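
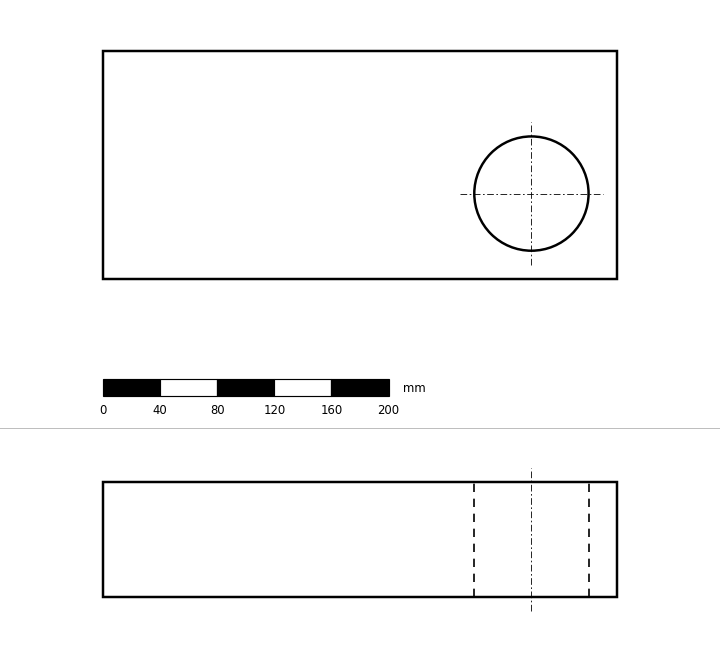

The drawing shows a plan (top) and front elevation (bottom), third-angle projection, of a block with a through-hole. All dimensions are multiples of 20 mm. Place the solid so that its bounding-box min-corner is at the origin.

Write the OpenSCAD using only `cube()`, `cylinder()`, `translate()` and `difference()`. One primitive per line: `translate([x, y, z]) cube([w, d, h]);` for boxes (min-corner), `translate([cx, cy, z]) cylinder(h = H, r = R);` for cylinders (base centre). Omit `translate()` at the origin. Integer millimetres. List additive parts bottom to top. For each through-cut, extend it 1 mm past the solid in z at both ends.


difference() {
  cube([360, 160, 80]);
  translate([300, 60, -1]) cylinder(h = 82, r = 40);
}


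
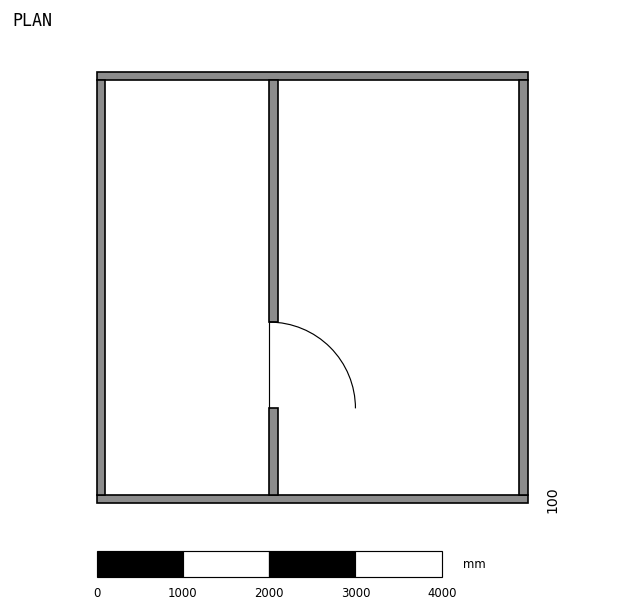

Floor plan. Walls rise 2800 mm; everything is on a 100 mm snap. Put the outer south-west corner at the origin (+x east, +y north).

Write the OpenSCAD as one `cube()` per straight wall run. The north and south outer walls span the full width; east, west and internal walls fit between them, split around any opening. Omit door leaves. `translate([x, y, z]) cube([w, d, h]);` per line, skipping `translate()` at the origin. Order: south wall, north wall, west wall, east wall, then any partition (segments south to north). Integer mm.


cube([5000, 100, 2800]);
translate([0, 4900, 0]) cube([5000, 100, 2800]);
translate([0, 100, 0]) cube([100, 4800, 2800]);
translate([4900, 100, 0]) cube([100, 4800, 2800]);
translate([2000, 100, 0]) cube([100, 1000, 2800]);
translate([2000, 2100, 0]) cube([100, 2800, 2800]);


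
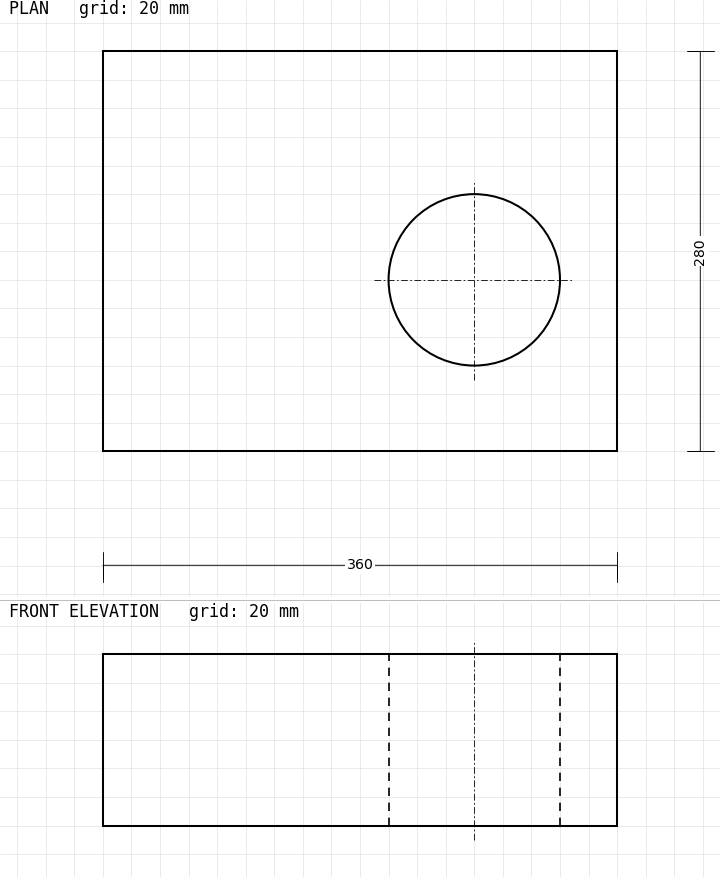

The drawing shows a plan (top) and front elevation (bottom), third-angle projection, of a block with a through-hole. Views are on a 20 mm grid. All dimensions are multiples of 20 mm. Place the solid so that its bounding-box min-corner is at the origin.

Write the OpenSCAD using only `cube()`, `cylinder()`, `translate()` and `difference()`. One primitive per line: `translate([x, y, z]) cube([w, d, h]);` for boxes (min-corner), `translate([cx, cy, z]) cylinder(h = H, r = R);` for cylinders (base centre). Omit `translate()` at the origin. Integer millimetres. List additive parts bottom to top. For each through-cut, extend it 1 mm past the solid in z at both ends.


difference() {
  cube([360, 280, 120]);
  translate([260, 120, -1]) cylinder(h = 122, r = 60);
}


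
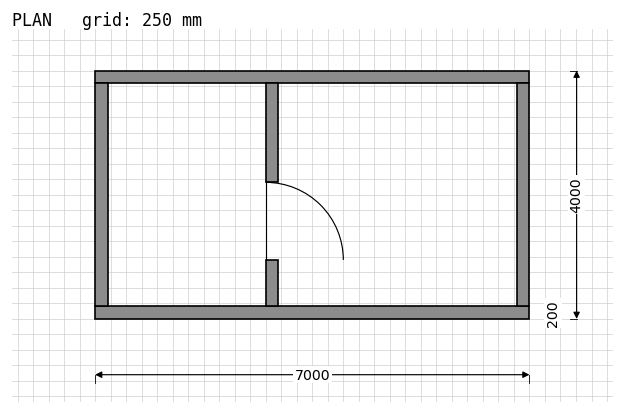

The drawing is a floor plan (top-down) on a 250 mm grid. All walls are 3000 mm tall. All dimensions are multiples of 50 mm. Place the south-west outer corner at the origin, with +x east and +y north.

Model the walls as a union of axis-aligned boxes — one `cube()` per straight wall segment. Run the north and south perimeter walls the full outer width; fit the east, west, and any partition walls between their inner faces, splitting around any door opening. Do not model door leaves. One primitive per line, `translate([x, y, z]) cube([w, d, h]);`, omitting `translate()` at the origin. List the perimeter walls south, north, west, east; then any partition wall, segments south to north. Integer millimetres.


cube([7000, 200, 3000]);
translate([0, 3800, 0]) cube([7000, 200, 3000]);
translate([0, 200, 0]) cube([200, 3600, 3000]);
translate([6800, 200, 0]) cube([200, 3600, 3000]);
translate([2750, 200, 0]) cube([200, 750, 3000]);
translate([2750, 2200, 0]) cube([200, 1600, 3000]);


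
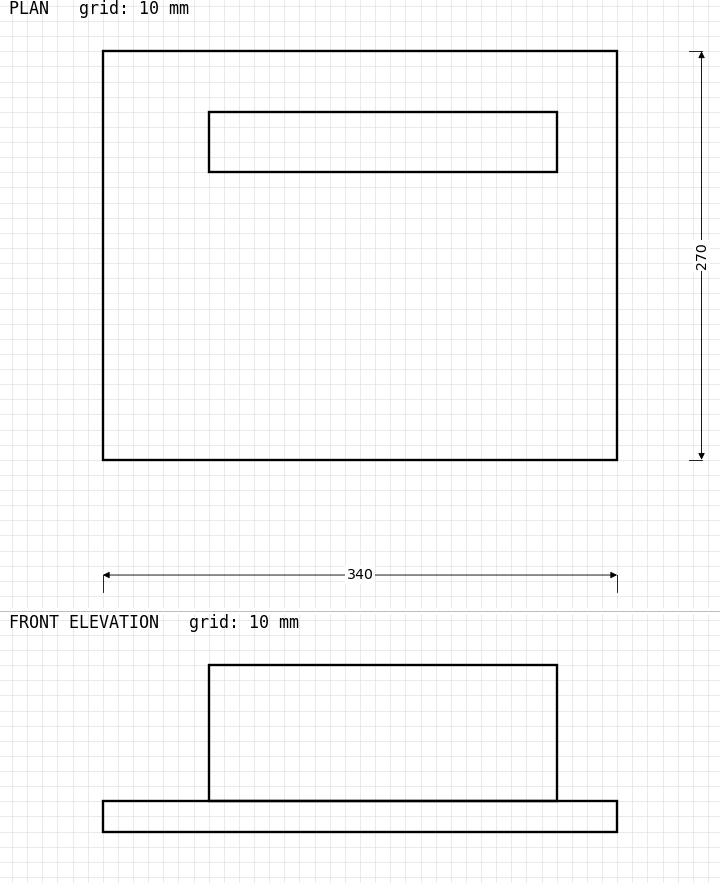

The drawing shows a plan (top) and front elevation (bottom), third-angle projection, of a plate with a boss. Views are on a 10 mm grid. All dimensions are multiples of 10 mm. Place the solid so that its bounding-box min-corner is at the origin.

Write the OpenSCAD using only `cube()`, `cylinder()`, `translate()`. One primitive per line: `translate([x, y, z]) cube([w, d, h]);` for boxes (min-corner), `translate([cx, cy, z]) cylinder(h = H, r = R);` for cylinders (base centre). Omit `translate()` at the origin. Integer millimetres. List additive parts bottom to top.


cube([340, 270, 20]);
translate([70, 190, 20]) cube([230, 40, 90]);


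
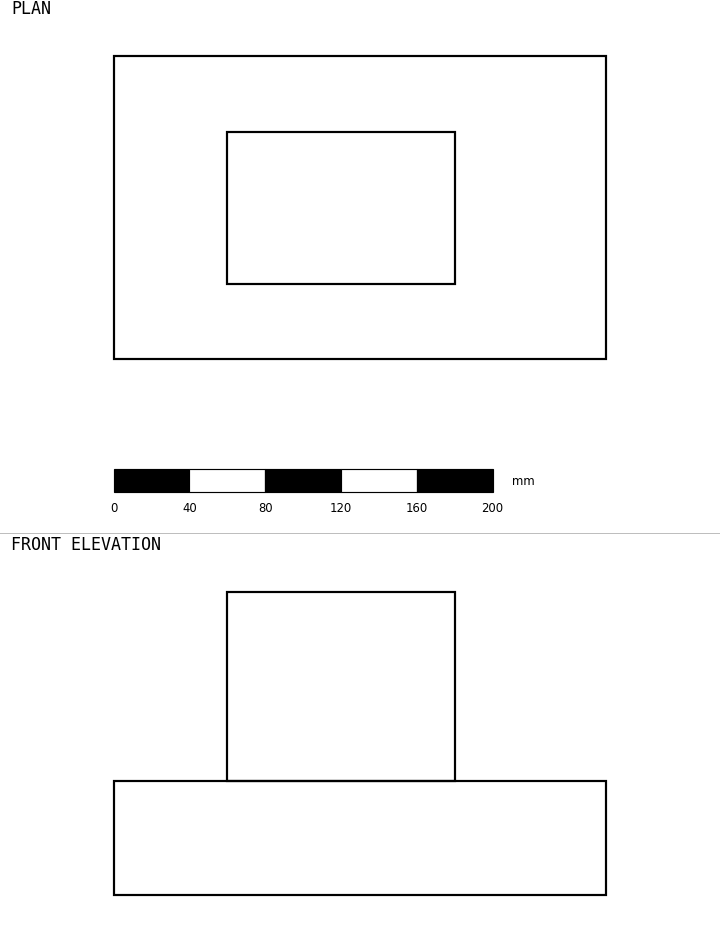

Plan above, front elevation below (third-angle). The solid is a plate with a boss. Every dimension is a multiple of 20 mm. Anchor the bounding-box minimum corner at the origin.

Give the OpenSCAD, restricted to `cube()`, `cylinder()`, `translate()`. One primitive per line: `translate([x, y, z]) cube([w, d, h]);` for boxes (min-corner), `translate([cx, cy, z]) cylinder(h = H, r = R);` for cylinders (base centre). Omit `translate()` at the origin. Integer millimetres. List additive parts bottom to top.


cube([260, 160, 60]);
translate([60, 40, 60]) cube([120, 80, 100]);


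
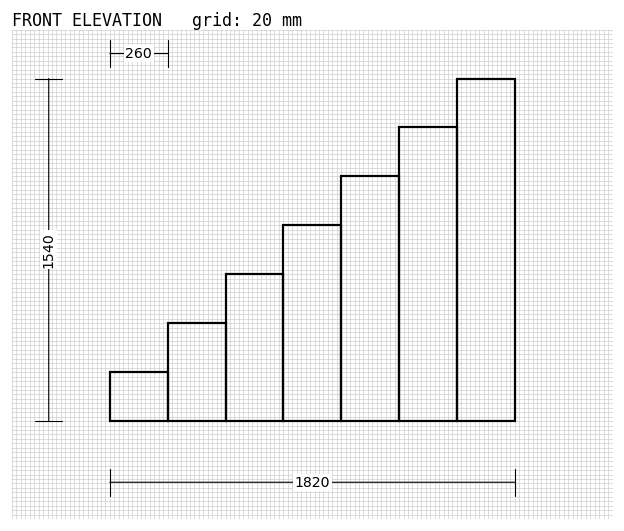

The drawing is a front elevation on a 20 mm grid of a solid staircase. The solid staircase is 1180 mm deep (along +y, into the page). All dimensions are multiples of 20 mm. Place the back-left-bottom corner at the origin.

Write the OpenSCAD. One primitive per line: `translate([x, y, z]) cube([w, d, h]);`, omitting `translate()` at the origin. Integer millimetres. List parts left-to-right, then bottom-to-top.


cube([260, 1180, 220]);
translate([260, 0, 0]) cube([260, 1180, 440]);
translate([520, 0, 0]) cube([260, 1180, 660]);
translate([780, 0, 0]) cube([260, 1180, 880]);
translate([1040, 0, 0]) cube([260, 1180, 1100]);
translate([1300, 0, 0]) cube([260, 1180, 1320]);
translate([1560, 0, 0]) cube([260, 1180, 1540]);


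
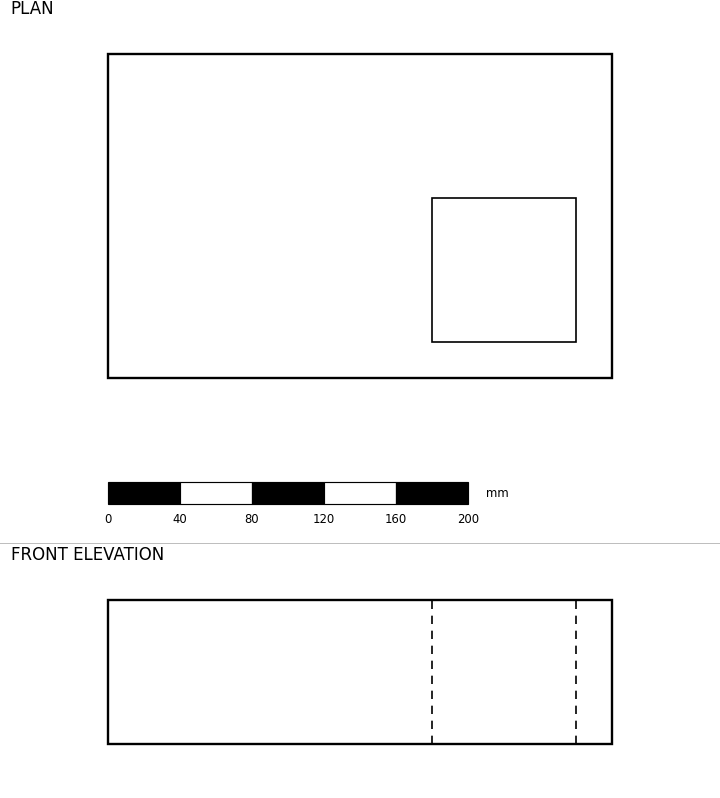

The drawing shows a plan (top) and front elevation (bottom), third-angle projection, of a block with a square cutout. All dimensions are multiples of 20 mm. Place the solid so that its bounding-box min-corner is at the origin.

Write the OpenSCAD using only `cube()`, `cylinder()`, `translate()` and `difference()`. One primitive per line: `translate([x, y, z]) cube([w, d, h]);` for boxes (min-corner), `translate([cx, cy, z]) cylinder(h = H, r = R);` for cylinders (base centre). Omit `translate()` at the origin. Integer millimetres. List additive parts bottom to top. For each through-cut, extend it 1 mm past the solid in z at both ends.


difference() {
  cube([280, 180, 80]);
  translate([180, 20, -1]) cube([80, 80, 82]);
}


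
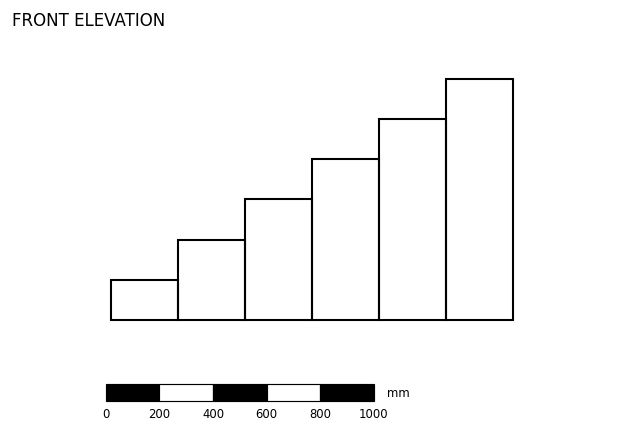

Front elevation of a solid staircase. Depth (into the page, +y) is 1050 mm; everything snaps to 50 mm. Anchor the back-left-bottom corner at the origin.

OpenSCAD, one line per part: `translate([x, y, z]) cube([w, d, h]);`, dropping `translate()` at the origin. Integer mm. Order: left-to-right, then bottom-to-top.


cube([250, 1050, 150]);
translate([250, 0, 0]) cube([250, 1050, 300]);
translate([500, 0, 0]) cube([250, 1050, 450]);
translate([750, 0, 0]) cube([250, 1050, 600]);
translate([1000, 0, 0]) cube([250, 1050, 750]);
translate([1250, 0, 0]) cube([250, 1050, 900]);


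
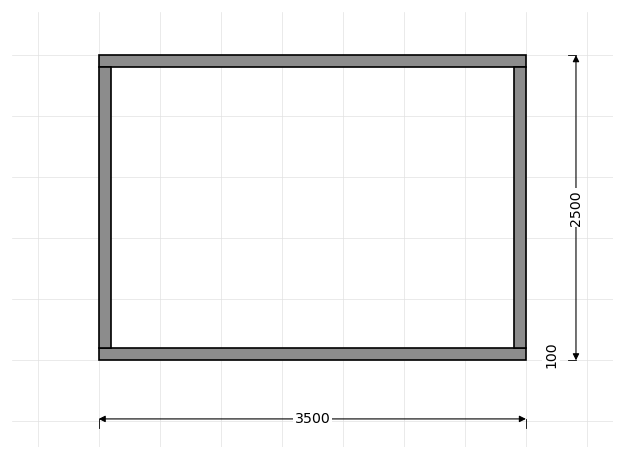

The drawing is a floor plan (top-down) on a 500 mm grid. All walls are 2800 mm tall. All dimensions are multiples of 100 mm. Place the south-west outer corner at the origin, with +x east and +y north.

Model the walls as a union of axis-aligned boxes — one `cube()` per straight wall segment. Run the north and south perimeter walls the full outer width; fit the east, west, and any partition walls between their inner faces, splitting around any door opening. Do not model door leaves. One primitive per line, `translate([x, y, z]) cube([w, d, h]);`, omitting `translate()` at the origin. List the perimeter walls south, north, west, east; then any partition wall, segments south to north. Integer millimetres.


cube([3500, 100, 2800]);
translate([0, 2400, 0]) cube([3500, 100, 2800]);
translate([0, 100, 0]) cube([100, 2300, 2800]);
translate([3400, 100, 0]) cube([100, 2300, 2800]);


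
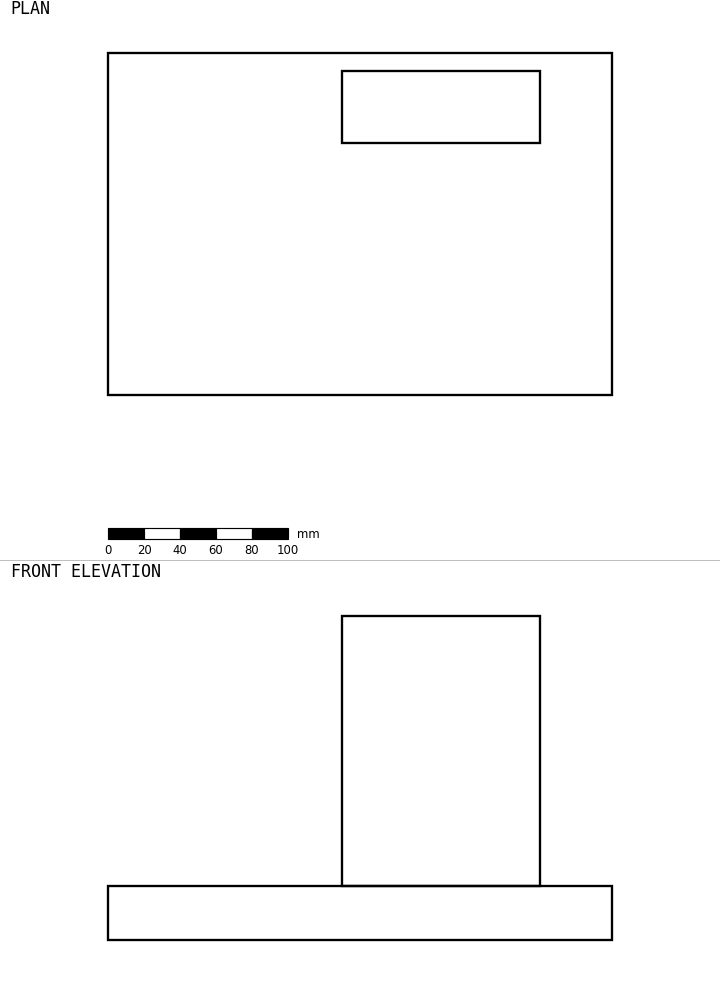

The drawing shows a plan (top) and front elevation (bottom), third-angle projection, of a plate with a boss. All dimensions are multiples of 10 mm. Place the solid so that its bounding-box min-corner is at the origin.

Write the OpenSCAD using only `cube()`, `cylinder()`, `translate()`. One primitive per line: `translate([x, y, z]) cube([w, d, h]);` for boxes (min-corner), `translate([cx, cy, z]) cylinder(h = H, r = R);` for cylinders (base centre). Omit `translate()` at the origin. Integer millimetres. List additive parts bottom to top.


cube([280, 190, 30]);
translate([130, 140, 30]) cube([110, 40, 150]);


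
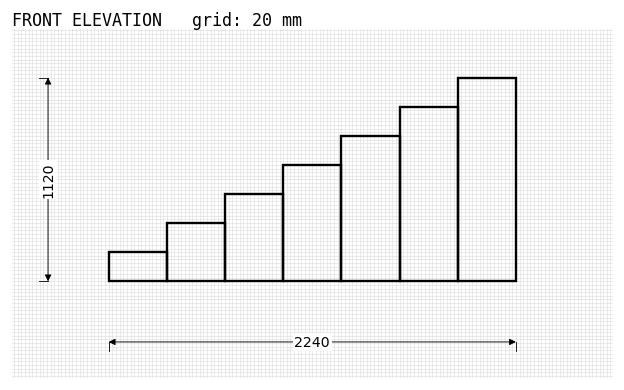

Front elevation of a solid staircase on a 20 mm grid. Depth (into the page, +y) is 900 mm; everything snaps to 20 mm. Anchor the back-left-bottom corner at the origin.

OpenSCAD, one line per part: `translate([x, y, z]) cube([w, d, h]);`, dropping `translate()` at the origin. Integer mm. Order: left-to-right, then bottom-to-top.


cube([320, 900, 160]);
translate([320, 0, 0]) cube([320, 900, 320]);
translate([640, 0, 0]) cube([320, 900, 480]);
translate([960, 0, 0]) cube([320, 900, 640]);
translate([1280, 0, 0]) cube([320, 900, 800]);
translate([1600, 0, 0]) cube([320, 900, 960]);
translate([1920, 0, 0]) cube([320, 900, 1120]);


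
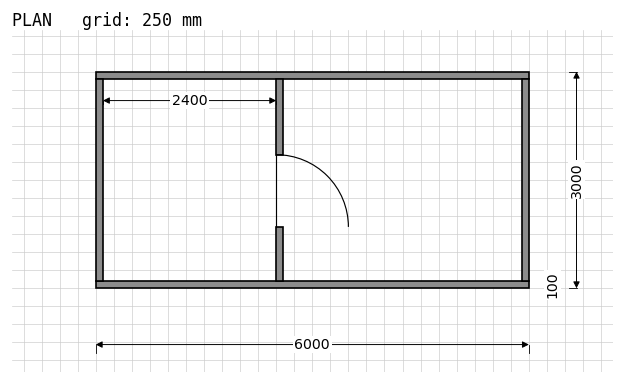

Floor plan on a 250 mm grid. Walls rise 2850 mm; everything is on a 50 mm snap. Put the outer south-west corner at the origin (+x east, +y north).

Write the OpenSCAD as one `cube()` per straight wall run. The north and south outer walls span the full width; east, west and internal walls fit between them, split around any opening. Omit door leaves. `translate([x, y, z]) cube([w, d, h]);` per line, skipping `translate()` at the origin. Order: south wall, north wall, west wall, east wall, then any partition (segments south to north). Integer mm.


cube([6000, 100, 2850]);
translate([0, 2900, 0]) cube([6000, 100, 2850]);
translate([0, 100, 0]) cube([100, 2800, 2850]);
translate([5900, 100, 0]) cube([100, 2800, 2850]);
translate([2500, 100, 0]) cube([100, 750, 2850]);
translate([2500, 1850, 0]) cube([100, 1050, 2850]);


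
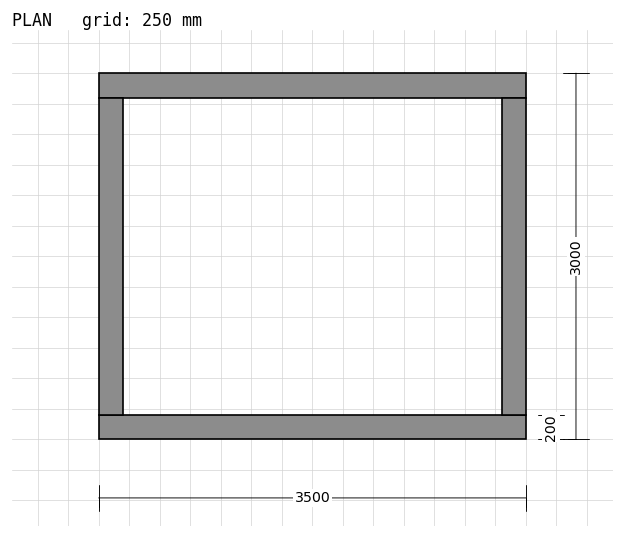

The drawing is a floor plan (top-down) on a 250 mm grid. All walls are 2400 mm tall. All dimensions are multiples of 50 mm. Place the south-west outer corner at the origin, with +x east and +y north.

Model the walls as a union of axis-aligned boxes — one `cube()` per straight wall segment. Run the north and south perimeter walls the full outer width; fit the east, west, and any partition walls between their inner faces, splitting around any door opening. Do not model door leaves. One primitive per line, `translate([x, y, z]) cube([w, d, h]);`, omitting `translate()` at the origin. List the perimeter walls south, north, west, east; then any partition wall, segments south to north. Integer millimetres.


cube([3500, 200, 2400]);
translate([0, 2800, 0]) cube([3500, 200, 2400]);
translate([0, 200, 0]) cube([200, 2600, 2400]);
translate([3300, 200, 0]) cube([200, 2600, 2400]);


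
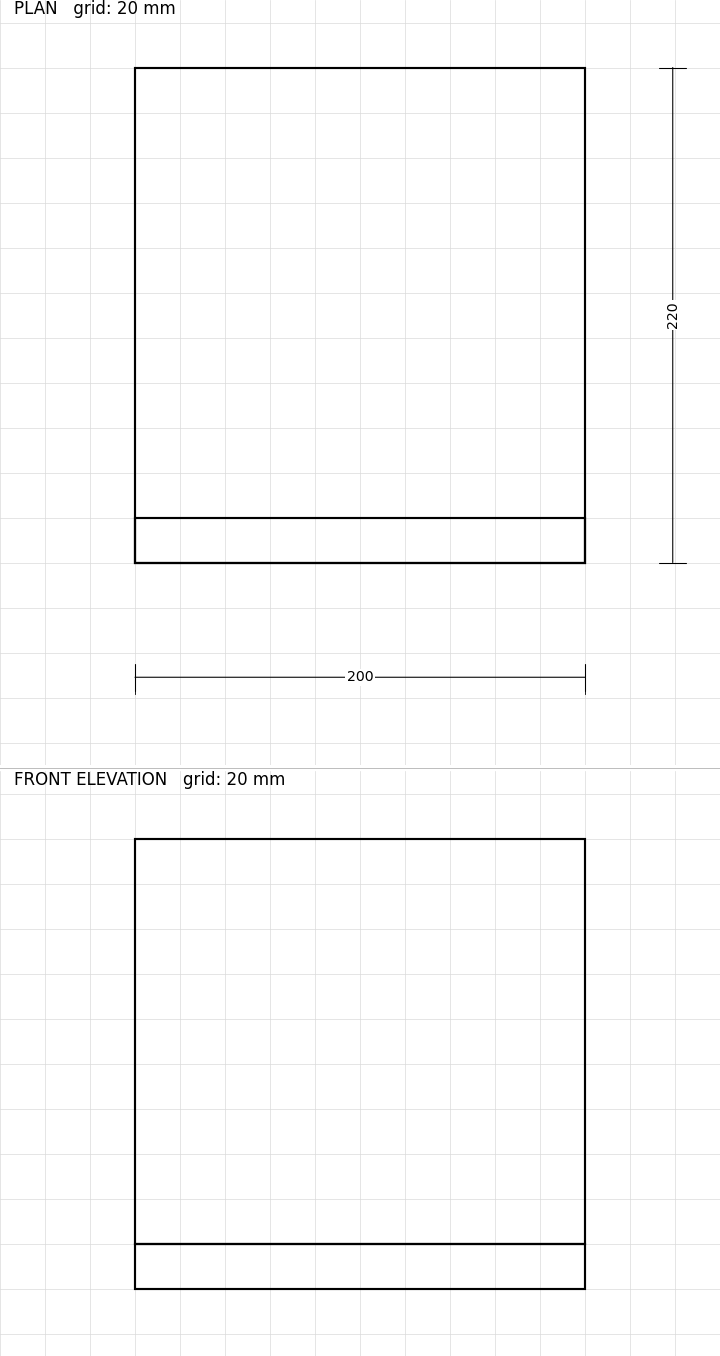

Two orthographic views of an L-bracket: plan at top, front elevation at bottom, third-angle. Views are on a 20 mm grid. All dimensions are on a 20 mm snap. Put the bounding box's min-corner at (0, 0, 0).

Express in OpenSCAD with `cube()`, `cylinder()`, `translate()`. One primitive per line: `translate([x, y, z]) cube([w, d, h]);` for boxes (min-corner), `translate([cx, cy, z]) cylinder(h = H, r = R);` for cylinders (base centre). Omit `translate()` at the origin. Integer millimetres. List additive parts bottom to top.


cube([200, 220, 20]);
translate([0, 0, 20]) cube([200, 20, 180]);


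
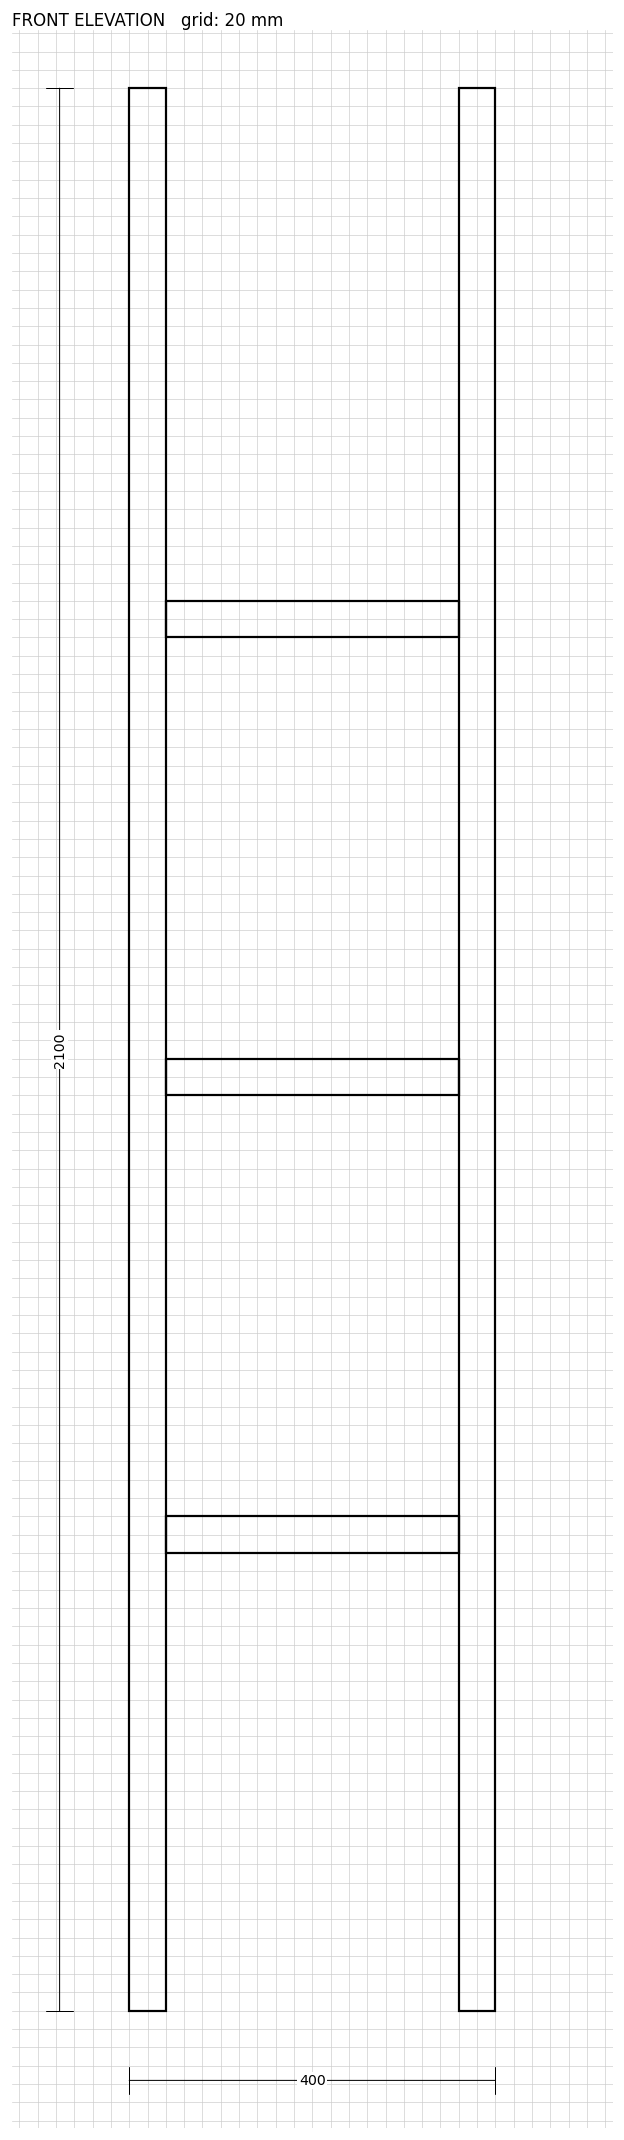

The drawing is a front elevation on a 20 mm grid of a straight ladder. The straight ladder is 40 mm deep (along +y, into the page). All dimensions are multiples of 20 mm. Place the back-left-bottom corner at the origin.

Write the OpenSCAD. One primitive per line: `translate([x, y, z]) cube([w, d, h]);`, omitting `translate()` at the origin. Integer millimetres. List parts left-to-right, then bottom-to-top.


cube([40, 40, 2100]);
translate([40, 0, 500]) cube([320, 40, 40]);
translate([40, 0, 1000]) cube([320, 40, 40]);
translate([40, 0, 1500]) cube([320, 40, 40]);
translate([360, 0, 0]) cube([40, 40, 2100]);


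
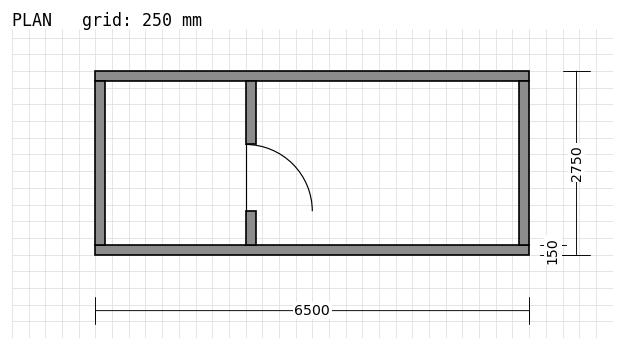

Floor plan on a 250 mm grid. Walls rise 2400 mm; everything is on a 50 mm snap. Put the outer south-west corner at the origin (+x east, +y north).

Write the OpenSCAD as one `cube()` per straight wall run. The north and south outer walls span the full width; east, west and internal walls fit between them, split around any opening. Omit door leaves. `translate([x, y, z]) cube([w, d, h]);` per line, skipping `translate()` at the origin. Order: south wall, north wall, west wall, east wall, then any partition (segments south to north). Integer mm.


cube([6500, 150, 2400]);
translate([0, 2600, 0]) cube([6500, 150, 2400]);
translate([0, 150, 0]) cube([150, 2450, 2400]);
translate([6350, 150, 0]) cube([150, 2450, 2400]);
translate([2250, 150, 0]) cube([150, 500, 2400]);
translate([2250, 1650, 0]) cube([150, 950, 2400]);


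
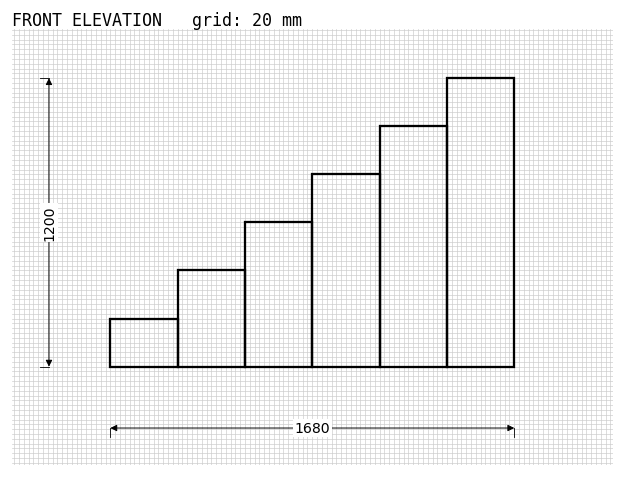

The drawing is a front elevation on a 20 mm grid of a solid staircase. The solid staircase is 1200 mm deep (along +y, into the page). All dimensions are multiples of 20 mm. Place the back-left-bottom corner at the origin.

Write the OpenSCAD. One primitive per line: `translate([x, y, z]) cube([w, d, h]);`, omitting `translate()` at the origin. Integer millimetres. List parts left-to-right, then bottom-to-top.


cube([280, 1200, 200]);
translate([280, 0, 0]) cube([280, 1200, 400]);
translate([560, 0, 0]) cube([280, 1200, 600]);
translate([840, 0, 0]) cube([280, 1200, 800]);
translate([1120, 0, 0]) cube([280, 1200, 1000]);
translate([1400, 0, 0]) cube([280, 1200, 1200]);


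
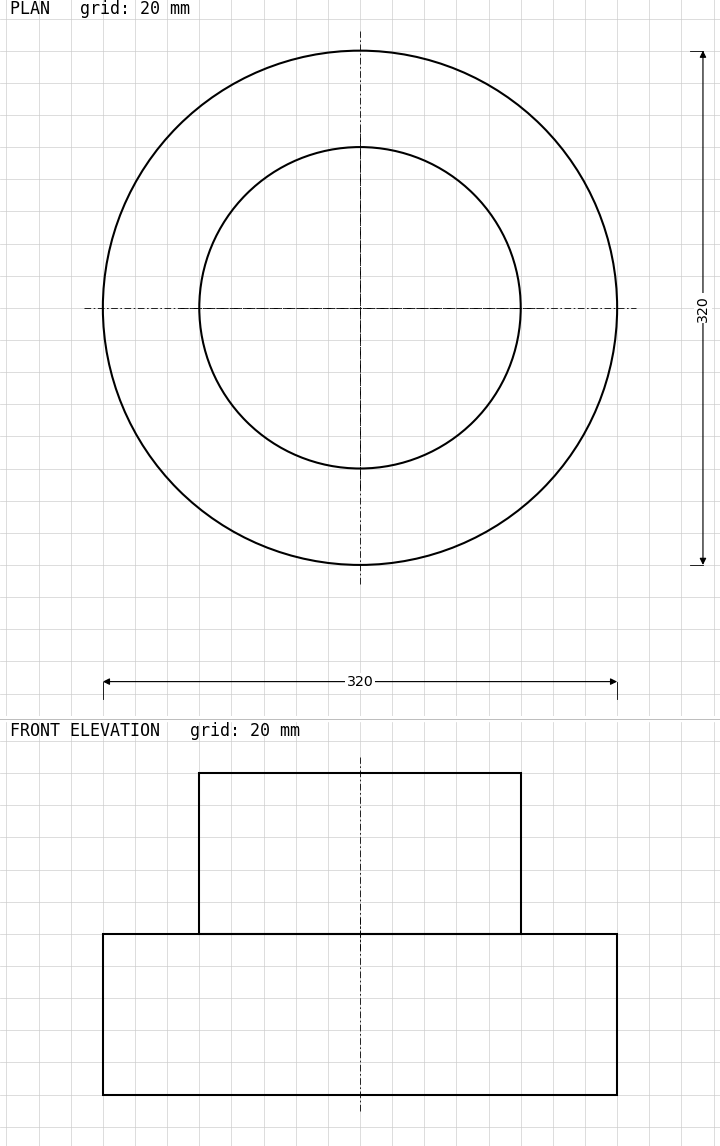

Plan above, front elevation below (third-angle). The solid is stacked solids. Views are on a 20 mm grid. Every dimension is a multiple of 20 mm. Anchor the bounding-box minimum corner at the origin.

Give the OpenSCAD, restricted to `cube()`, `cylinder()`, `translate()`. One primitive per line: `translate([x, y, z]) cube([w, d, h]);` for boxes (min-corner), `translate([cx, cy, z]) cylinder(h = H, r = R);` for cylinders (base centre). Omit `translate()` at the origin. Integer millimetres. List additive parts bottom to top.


translate([160, 160, 0]) cylinder(h = 100, r = 160);
translate([160, 160, 100]) cylinder(h = 100, r = 100);


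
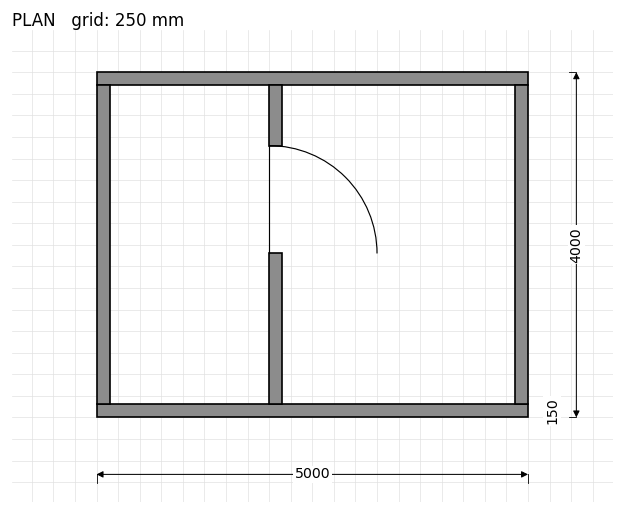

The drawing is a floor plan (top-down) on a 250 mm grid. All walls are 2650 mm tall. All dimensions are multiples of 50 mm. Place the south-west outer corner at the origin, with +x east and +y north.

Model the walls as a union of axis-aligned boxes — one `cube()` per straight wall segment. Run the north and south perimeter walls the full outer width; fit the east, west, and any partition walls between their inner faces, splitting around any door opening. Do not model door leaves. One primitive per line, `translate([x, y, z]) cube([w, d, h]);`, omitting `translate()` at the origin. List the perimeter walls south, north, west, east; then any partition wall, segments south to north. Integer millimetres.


cube([5000, 150, 2650]);
translate([0, 3850, 0]) cube([5000, 150, 2650]);
translate([0, 150, 0]) cube([150, 3700, 2650]);
translate([4850, 150, 0]) cube([150, 3700, 2650]);
translate([2000, 150, 0]) cube([150, 1750, 2650]);
translate([2000, 3150, 0]) cube([150, 700, 2650]);


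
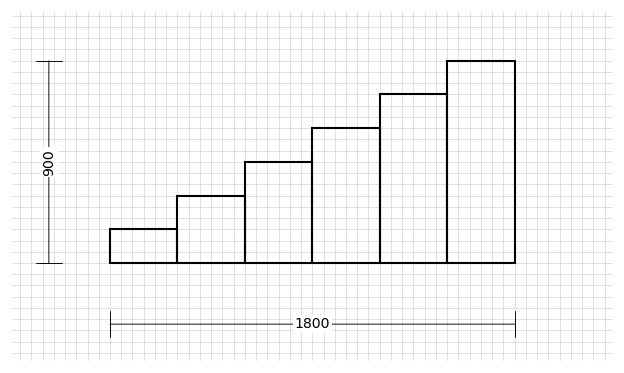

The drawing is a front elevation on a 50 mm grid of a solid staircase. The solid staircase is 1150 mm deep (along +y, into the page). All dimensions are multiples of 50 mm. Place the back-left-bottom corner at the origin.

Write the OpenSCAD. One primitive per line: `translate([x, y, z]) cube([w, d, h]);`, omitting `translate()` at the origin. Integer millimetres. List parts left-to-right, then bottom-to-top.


cube([300, 1150, 150]);
translate([300, 0, 0]) cube([300, 1150, 300]);
translate([600, 0, 0]) cube([300, 1150, 450]);
translate([900, 0, 0]) cube([300, 1150, 600]);
translate([1200, 0, 0]) cube([300, 1150, 750]);
translate([1500, 0, 0]) cube([300, 1150, 900]);


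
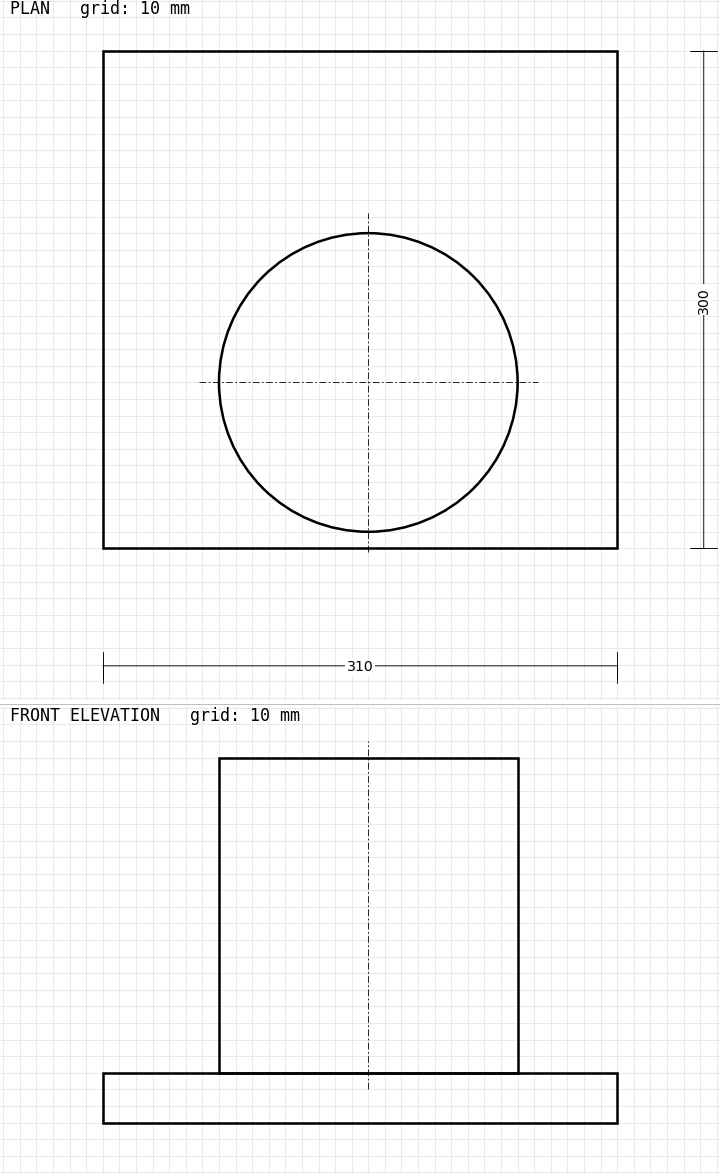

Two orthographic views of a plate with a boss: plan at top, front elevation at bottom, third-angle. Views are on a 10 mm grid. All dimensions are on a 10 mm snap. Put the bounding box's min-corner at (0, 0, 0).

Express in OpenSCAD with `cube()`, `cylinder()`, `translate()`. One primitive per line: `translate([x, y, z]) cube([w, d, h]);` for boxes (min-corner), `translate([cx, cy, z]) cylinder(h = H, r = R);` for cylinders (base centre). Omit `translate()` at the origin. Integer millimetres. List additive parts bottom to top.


cube([310, 300, 30]);
translate([160, 100, 30]) cylinder(h = 190, r = 90);


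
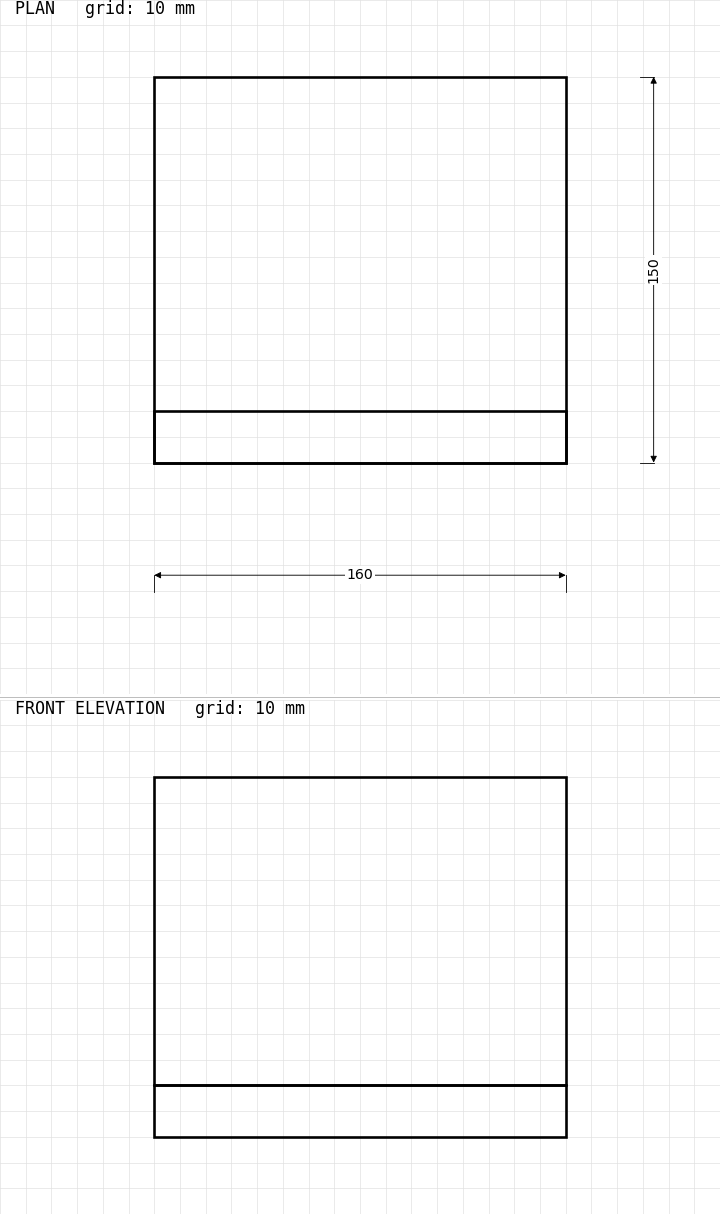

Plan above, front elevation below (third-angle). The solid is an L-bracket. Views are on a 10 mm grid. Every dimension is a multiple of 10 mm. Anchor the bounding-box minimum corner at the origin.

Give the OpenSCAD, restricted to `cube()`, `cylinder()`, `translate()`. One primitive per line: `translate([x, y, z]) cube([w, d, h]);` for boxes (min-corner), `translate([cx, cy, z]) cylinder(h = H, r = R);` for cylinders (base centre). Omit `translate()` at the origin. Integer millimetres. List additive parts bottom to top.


cube([160, 150, 20]);
translate([0, 0, 20]) cube([160, 20, 120]);


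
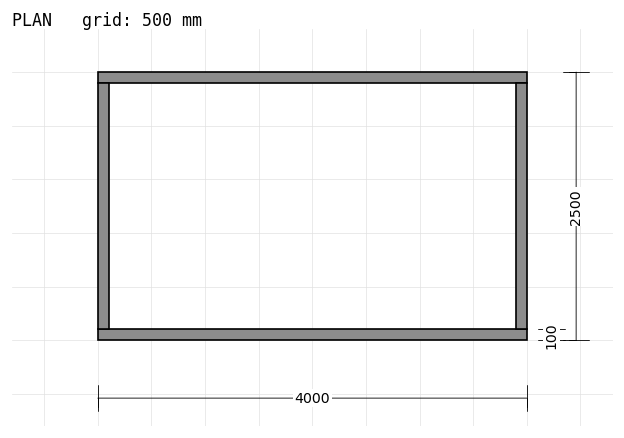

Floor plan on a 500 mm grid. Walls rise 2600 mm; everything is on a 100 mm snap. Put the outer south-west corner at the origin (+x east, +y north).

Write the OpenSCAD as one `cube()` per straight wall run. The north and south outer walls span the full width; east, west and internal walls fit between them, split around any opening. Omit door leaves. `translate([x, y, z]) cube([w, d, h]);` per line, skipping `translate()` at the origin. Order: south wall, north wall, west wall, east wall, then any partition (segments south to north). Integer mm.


cube([4000, 100, 2600]);
translate([0, 2400, 0]) cube([4000, 100, 2600]);
translate([0, 100, 0]) cube([100, 2300, 2600]);
translate([3900, 100, 0]) cube([100, 2300, 2600]);


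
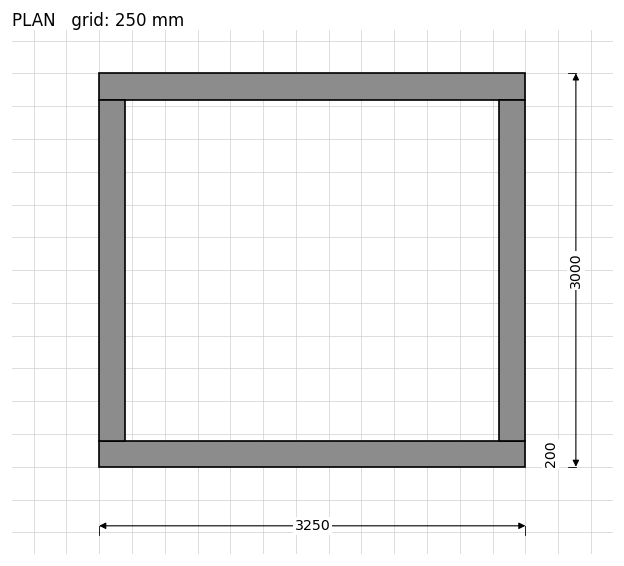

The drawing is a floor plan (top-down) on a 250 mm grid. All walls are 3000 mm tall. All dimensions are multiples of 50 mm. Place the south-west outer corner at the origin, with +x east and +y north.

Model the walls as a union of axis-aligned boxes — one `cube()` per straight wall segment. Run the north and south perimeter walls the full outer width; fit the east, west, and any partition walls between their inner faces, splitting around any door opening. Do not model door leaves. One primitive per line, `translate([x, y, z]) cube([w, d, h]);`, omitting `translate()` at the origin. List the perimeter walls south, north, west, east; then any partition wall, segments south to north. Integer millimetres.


cube([3250, 200, 3000]);
translate([0, 2800, 0]) cube([3250, 200, 3000]);
translate([0, 200, 0]) cube([200, 2600, 3000]);
translate([3050, 200, 0]) cube([200, 2600, 3000]);


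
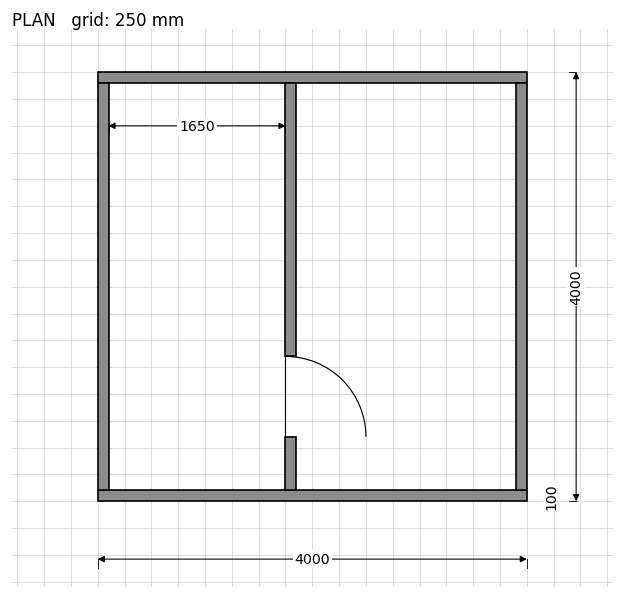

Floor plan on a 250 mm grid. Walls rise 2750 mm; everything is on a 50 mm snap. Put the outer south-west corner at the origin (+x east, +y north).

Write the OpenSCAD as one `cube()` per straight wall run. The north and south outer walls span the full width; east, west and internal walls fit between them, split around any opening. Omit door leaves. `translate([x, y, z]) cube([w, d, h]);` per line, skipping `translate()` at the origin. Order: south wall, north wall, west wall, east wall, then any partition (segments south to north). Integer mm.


cube([4000, 100, 2750]);
translate([0, 3900, 0]) cube([4000, 100, 2750]);
translate([0, 100, 0]) cube([100, 3800, 2750]);
translate([3900, 100, 0]) cube([100, 3800, 2750]);
translate([1750, 100, 0]) cube([100, 500, 2750]);
translate([1750, 1350, 0]) cube([100, 2550, 2750]);


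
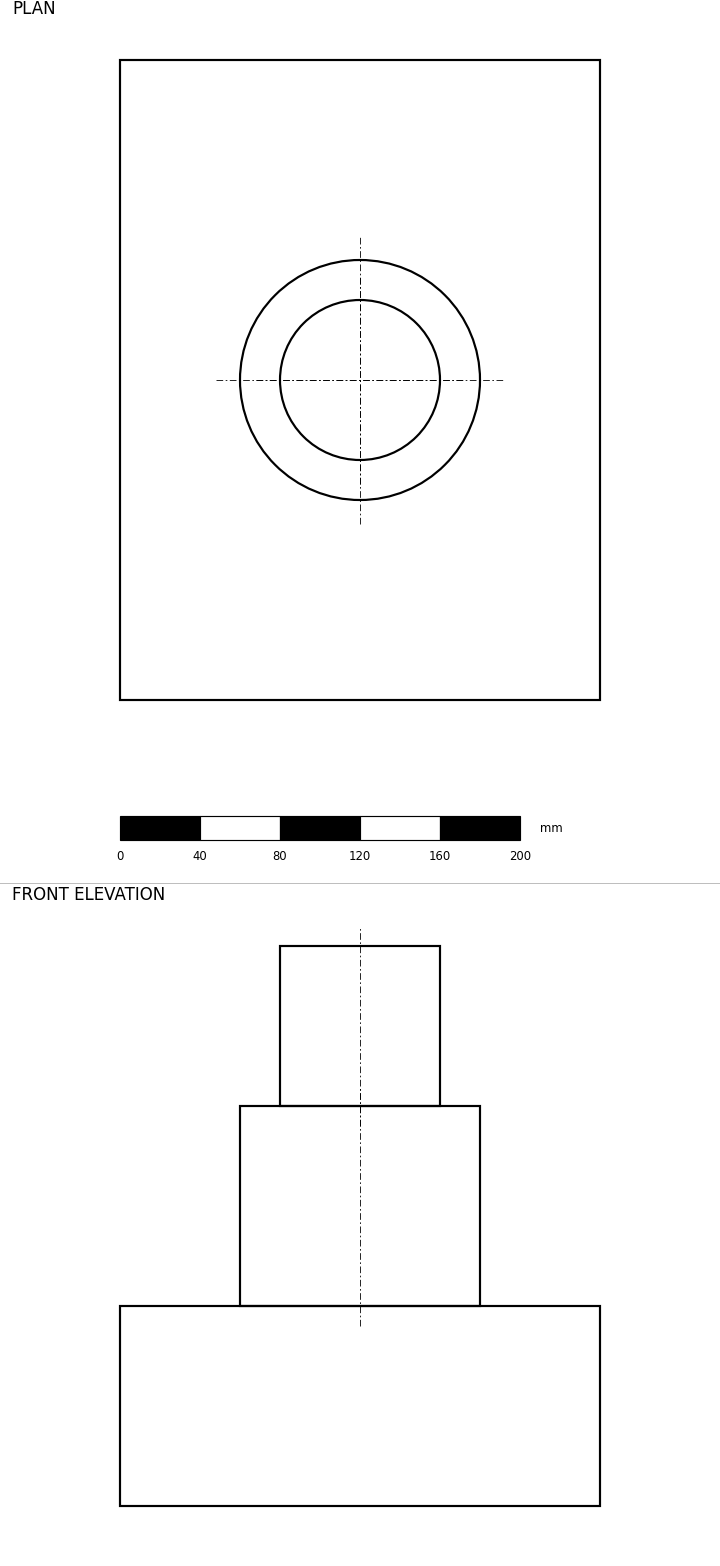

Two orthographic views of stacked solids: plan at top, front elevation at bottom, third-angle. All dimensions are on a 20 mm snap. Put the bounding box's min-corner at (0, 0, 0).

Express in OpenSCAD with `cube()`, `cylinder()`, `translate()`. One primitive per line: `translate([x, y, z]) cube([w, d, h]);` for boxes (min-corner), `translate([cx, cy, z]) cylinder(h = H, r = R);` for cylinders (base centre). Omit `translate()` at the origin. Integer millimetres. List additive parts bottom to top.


cube([240, 320, 100]);
translate([120, 160, 100]) cylinder(h = 100, r = 60);
translate([120, 160, 200]) cylinder(h = 80, r = 40);


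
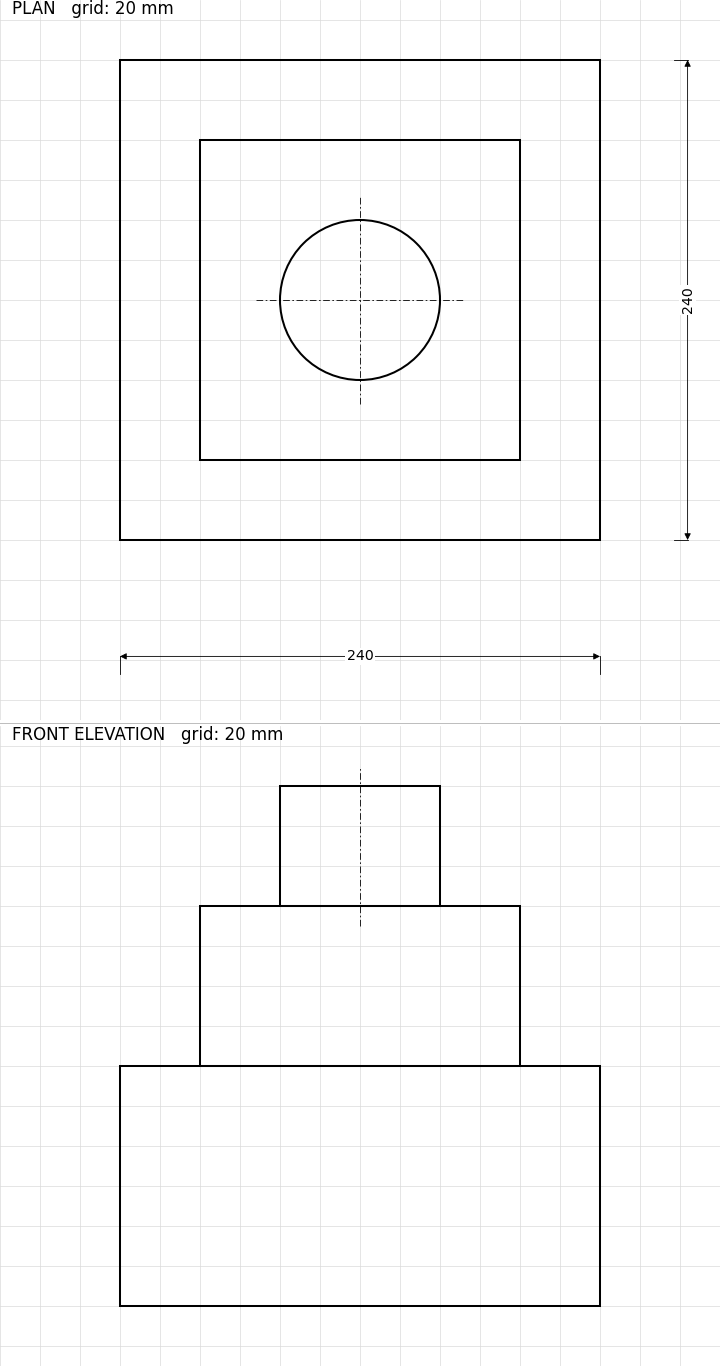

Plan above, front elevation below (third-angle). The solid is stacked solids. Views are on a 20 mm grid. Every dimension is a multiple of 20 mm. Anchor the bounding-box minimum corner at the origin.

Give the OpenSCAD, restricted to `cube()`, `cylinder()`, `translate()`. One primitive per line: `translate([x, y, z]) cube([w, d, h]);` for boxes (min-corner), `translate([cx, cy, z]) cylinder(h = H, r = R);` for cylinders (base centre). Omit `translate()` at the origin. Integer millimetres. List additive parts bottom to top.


cube([240, 240, 120]);
translate([40, 40, 120]) cube([160, 160, 80]);
translate([120, 120, 200]) cylinder(h = 60, r = 40);


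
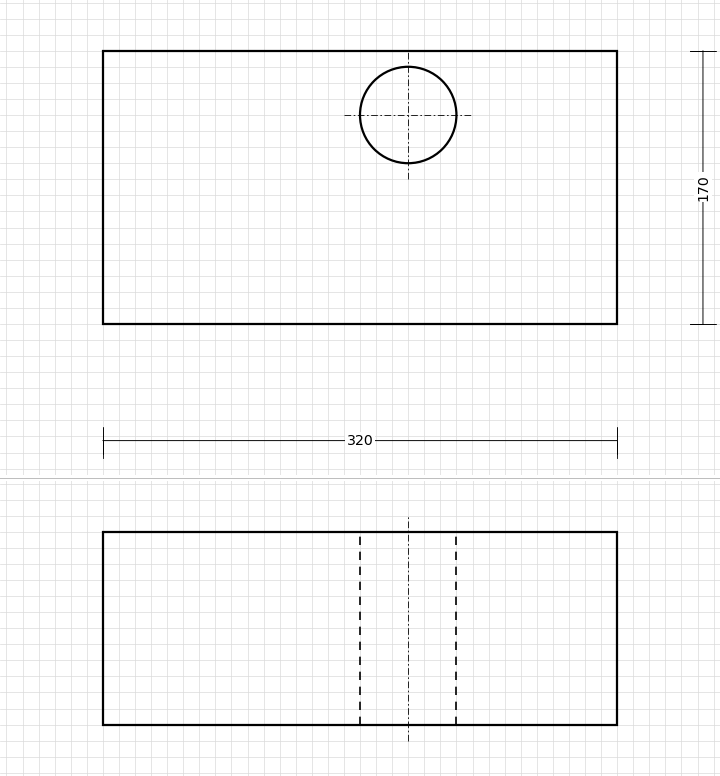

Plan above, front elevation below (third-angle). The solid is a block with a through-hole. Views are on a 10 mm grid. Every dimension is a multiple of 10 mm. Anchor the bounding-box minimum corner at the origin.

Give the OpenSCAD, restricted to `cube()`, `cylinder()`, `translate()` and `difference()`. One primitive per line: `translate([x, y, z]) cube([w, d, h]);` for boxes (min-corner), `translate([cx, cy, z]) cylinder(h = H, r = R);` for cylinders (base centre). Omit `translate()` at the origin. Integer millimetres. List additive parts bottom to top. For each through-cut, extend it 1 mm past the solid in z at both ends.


difference() {
  cube([320, 170, 120]);
  translate([190, 130, -1]) cylinder(h = 122, r = 30);
}


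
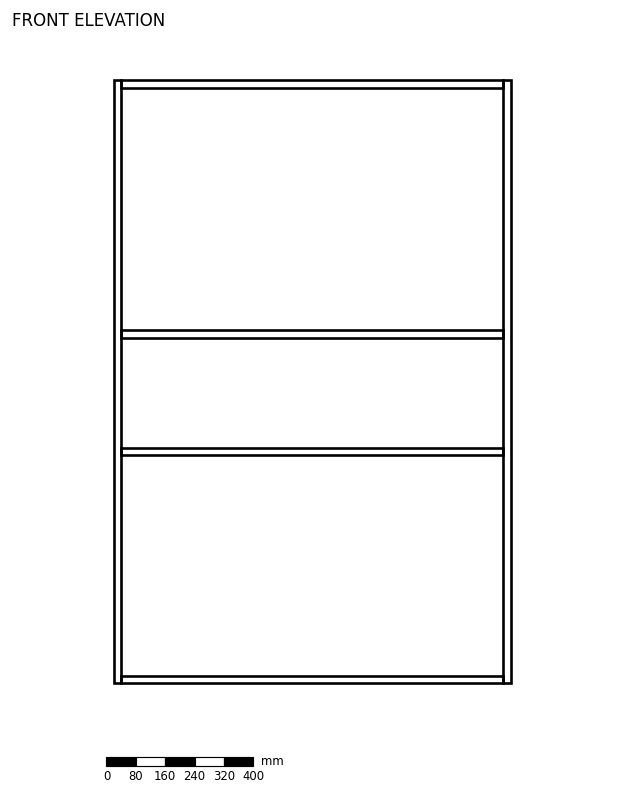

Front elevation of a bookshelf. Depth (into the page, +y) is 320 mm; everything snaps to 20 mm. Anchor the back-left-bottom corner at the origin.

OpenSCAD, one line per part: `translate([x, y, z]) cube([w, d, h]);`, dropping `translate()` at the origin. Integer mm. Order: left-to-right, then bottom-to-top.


cube([20, 320, 1640]);
translate([20, 0, 0]) cube([1040, 320, 20]);
translate([20, 0, 620]) cube([1040, 320, 20]);
translate([20, 0, 940]) cube([1040, 320, 20]);
translate([20, 0, 1620]) cube([1040, 320, 20]);
translate([1060, 0, 0]) cube([20, 320, 1640]);


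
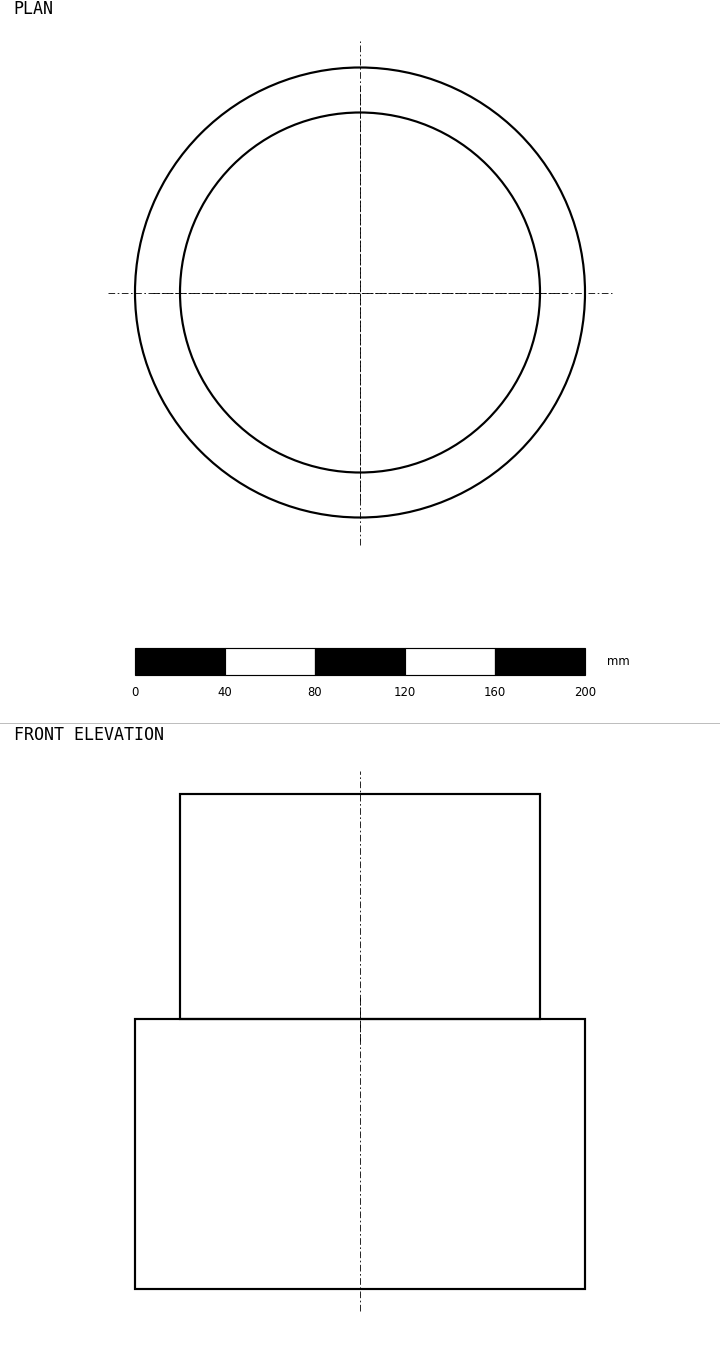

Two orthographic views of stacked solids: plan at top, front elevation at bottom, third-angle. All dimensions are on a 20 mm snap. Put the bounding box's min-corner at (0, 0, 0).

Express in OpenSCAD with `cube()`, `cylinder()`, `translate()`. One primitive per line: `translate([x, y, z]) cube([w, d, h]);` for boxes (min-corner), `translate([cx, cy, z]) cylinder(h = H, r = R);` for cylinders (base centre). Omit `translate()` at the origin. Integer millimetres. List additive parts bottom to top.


translate([100, 100, 0]) cylinder(h = 120, r = 100);
translate([100, 100, 120]) cylinder(h = 100, r = 80);


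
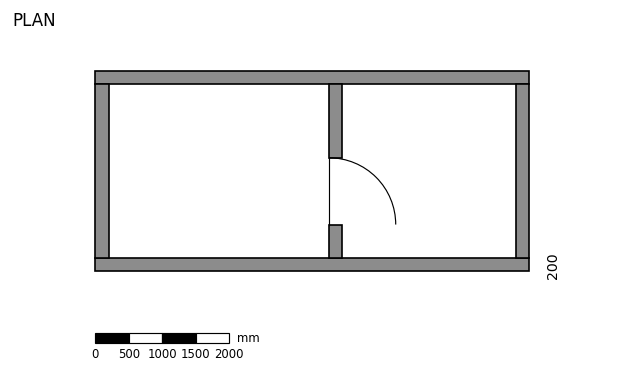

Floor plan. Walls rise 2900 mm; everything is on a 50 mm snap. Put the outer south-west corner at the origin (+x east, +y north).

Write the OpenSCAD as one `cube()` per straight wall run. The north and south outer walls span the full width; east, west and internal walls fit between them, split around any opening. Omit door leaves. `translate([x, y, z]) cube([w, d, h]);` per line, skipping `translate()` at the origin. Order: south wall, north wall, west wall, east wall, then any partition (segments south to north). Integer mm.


cube([6500, 200, 2900]);
translate([0, 2800, 0]) cube([6500, 200, 2900]);
translate([0, 200, 0]) cube([200, 2600, 2900]);
translate([6300, 200, 0]) cube([200, 2600, 2900]);
translate([3500, 200, 0]) cube([200, 500, 2900]);
translate([3500, 1700, 0]) cube([200, 1100, 2900]);


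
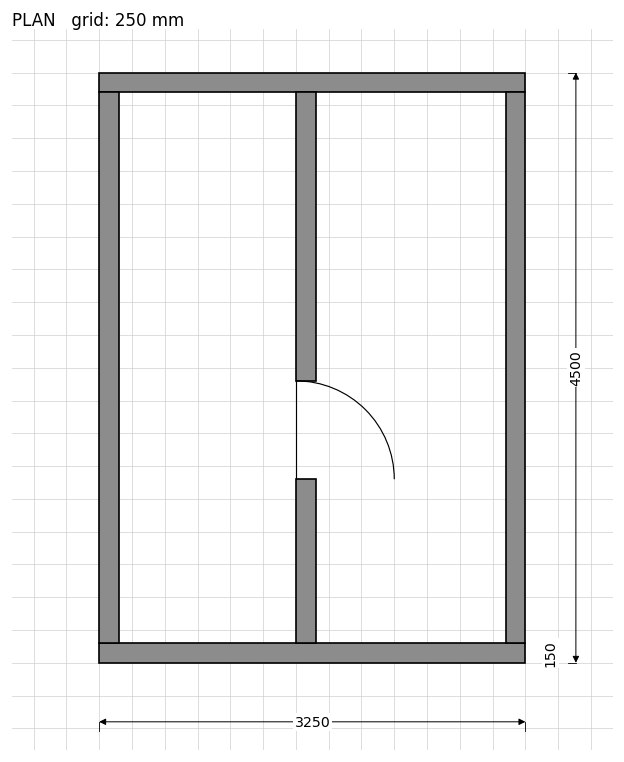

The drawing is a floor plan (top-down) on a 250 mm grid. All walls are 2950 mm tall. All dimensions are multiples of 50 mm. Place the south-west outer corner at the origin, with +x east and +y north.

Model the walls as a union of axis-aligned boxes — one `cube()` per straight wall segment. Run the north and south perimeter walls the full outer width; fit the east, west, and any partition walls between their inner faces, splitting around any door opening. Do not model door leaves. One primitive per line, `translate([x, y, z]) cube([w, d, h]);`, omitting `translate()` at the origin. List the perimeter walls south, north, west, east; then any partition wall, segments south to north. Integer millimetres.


cube([3250, 150, 2950]);
translate([0, 4350, 0]) cube([3250, 150, 2950]);
translate([0, 150, 0]) cube([150, 4200, 2950]);
translate([3100, 150, 0]) cube([150, 4200, 2950]);
translate([1500, 150, 0]) cube([150, 1250, 2950]);
translate([1500, 2150, 0]) cube([150, 2200, 2950]);


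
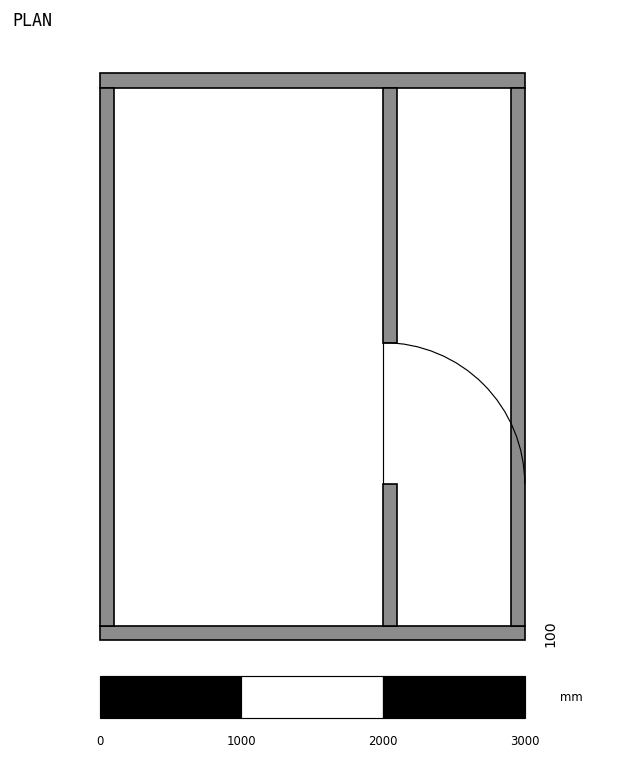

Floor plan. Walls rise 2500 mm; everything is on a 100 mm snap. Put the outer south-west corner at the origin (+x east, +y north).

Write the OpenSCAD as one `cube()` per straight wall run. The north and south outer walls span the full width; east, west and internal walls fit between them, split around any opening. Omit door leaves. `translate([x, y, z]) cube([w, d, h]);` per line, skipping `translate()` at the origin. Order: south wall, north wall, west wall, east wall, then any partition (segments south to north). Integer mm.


cube([3000, 100, 2500]);
translate([0, 3900, 0]) cube([3000, 100, 2500]);
translate([0, 100, 0]) cube([100, 3800, 2500]);
translate([2900, 100, 0]) cube([100, 3800, 2500]);
translate([2000, 100, 0]) cube([100, 1000, 2500]);
translate([2000, 2100, 0]) cube([100, 1800, 2500]);


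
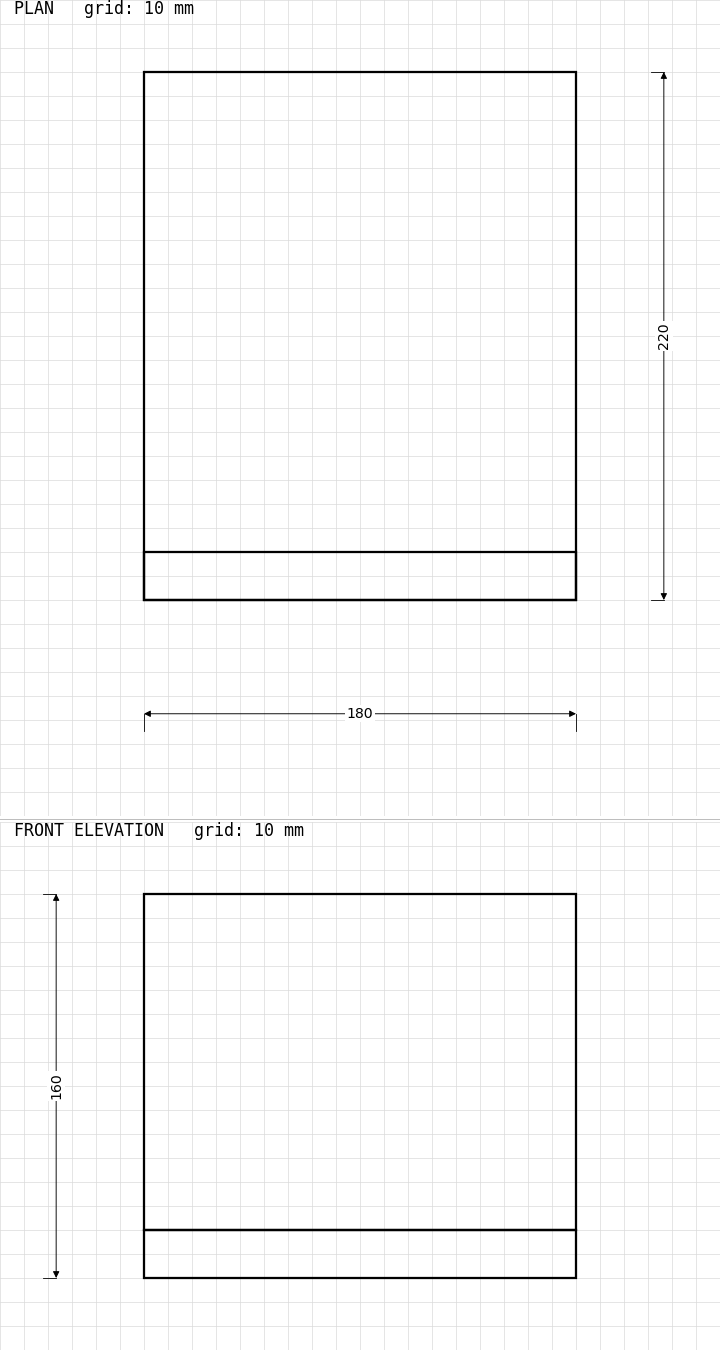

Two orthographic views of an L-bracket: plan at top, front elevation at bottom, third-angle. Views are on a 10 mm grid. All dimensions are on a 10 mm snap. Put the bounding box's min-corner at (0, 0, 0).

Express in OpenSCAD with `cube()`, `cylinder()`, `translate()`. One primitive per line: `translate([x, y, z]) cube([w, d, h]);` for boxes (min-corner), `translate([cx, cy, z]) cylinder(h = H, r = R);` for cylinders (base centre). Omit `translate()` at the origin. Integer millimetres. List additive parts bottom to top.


cube([180, 220, 20]);
translate([0, 0, 20]) cube([180, 20, 140]);


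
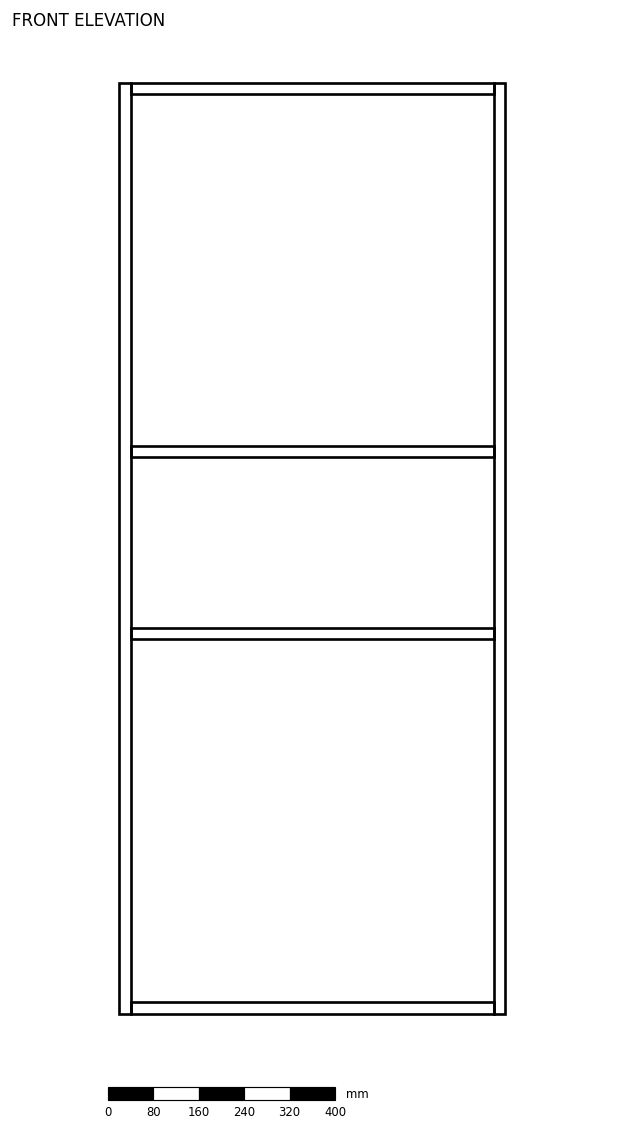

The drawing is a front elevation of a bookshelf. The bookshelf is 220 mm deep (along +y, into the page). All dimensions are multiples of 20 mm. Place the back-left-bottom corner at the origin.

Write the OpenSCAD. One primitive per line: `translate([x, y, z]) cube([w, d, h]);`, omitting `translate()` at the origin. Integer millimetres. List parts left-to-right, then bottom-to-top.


cube([20, 220, 1640]);
translate([20, 0, 0]) cube([640, 220, 20]);
translate([20, 0, 660]) cube([640, 220, 20]);
translate([20, 0, 980]) cube([640, 220, 20]);
translate([20, 0, 1620]) cube([640, 220, 20]);
translate([660, 0, 0]) cube([20, 220, 1640]);


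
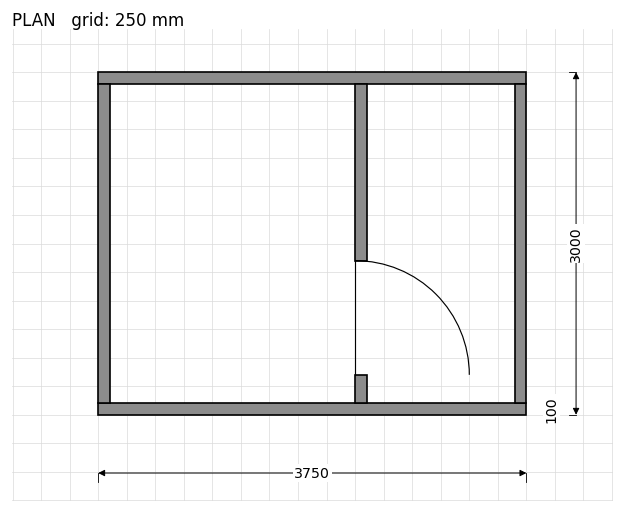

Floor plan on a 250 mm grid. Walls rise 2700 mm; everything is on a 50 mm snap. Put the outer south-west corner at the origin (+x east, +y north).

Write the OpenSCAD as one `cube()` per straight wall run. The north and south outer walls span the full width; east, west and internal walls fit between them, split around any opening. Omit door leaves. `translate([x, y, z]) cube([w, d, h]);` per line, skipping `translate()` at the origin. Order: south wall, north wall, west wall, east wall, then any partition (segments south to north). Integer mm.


cube([3750, 100, 2700]);
translate([0, 2900, 0]) cube([3750, 100, 2700]);
translate([0, 100, 0]) cube([100, 2800, 2700]);
translate([3650, 100, 0]) cube([100, 2800, 2700]);
translate([2250, 100, 0]) cube([100, 250, 2700]);
translate([2250, 1350, 0]) cube([100, 1550, 2700]);


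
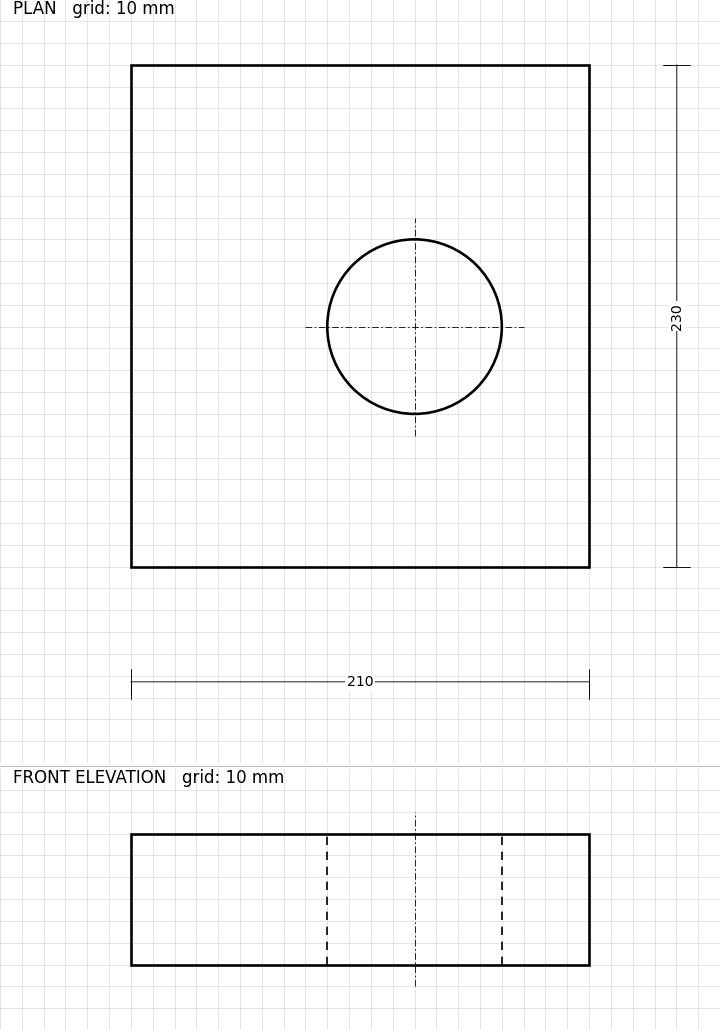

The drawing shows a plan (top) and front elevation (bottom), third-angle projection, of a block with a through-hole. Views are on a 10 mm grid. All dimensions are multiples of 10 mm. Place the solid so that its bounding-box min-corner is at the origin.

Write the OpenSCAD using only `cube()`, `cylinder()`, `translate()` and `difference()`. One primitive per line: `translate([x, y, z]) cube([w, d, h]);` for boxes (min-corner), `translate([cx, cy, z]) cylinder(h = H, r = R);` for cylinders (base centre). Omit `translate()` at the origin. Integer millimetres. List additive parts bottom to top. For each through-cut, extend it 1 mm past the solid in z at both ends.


difference() {
  cube([210, 230, 60]);
  translate([130, 110, -1]) cylinder(h = 62, r = 40);
}
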